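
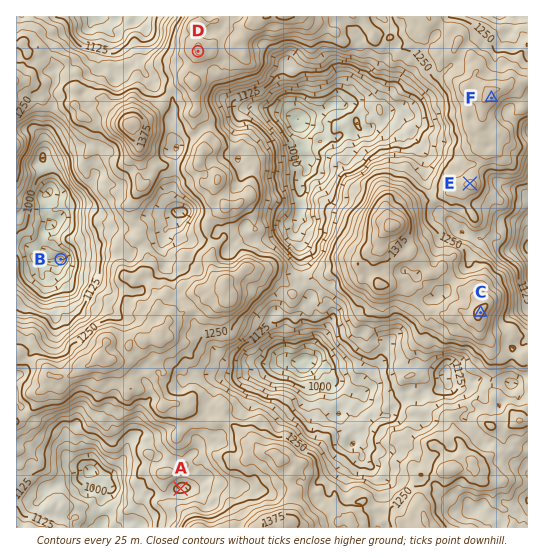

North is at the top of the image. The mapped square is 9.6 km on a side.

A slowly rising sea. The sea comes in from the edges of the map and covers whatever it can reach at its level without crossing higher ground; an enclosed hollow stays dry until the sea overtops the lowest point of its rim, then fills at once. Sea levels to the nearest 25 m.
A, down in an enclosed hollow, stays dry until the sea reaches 1150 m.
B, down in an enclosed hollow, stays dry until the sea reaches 975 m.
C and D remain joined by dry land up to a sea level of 1250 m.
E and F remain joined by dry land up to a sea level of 1275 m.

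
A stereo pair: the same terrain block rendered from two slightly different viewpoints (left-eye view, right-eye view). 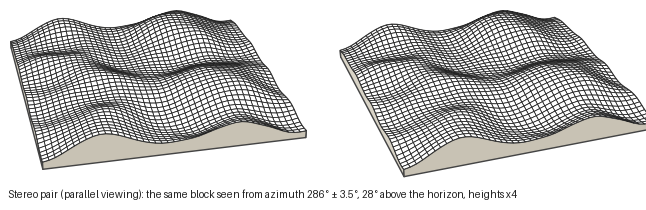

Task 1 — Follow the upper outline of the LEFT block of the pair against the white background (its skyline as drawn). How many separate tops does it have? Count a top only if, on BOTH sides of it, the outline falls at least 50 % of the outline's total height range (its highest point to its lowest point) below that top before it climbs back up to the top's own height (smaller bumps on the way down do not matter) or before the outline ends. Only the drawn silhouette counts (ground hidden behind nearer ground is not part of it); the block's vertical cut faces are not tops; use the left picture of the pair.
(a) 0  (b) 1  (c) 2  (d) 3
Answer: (a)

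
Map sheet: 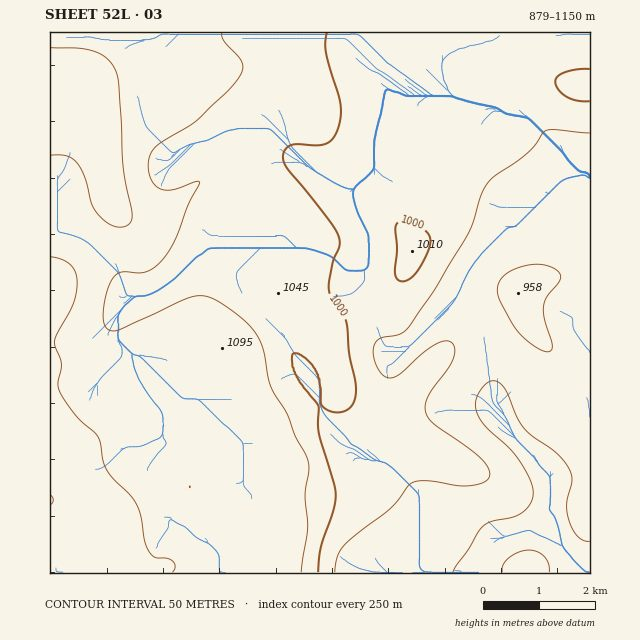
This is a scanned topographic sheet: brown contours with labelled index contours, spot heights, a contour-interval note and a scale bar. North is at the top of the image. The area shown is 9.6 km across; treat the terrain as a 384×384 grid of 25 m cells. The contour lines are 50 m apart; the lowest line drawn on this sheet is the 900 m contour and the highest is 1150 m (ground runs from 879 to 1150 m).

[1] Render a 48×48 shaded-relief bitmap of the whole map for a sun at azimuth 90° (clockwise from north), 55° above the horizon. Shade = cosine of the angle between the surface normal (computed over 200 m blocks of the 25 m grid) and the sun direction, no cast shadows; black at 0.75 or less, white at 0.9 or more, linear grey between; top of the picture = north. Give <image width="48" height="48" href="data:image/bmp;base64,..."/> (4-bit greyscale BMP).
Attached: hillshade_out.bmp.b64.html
<image width="48" height="48" href="data:image/bmp;base64,Qk32BAAAAAAAAHYAAAAoAAAAMAAAADAAAAABAAQAAAAAAIAEAAATCwAAEwsAABAAAAAAAAAAAAAAABEREQAiIiIAMzMzAERERABVVVUAZmZmAHd3dwCIiIgAmZmZAKqqqgC7u7sAzMzMAN3d3QDu7u4A////AHdniZmHeId3Z4mr7/25h3d3iId2VnmZh2Z3iZmHeId3Znms7/25h3d3iIh2ZniYd2Z4iamId3d3Znic7+y5iHd3iJmHdniHZXd3iaqYd3d3d3eb7+y6mId3iJmYd3d1RHd4iaqYd3d3d3eL3tuqmYh3eJmIeIdkRIiIiaqXd3d4iHeKzcuqmZh3eImHiZhkRIiZmZmHZneJmHaKzLqZmZmHd4iIial1RYiaqZh3ZniZmHd5vMqZmZmHd3eJq6l1VYmaqYh3ZniZh3d5vduYiZh3Zniau6h1VomqqIiHdniIh3d5zuyYh3dnd3iru5dlVpmqqYiId3d3d3d5zuyXdmZ3iJqruYZVZpmqmYmZh3dmZ3eL3duHZmd4iaqqmGZWZ5qpiImZd3d2Znis3LmHZ3iJmqqpdlVmd6qpd4mYd3d3Zmisy5iIiImZqqqYZVVnd6qoZ4mYd3d3Znm8yXeamIiaqqmHZEVniKqoZ4mXd3d3doq8qFabuXeauqmHVEVniJqYd4mHdmd3d5vLllasuXZ5q6mHVEVniJmph4h3dlZneKzKhle9yXVoq7qHVEVniJmpiId3ZUVnis3JdVi9yXVWirqGVEVniJmph3d2ZVVnm93IZWnNuXZleaqGRFZ4iJqqh2ZmZlVnm92nVXrNuHd2aJmGRGeIiKq6l2VVVWZ4rMuGV4rMqIiHZ4h1RWiIh6q7qHZVRVeKu6hmeJq6mImpd3dlVniYd5q8uYZlVFeaqXZomqqZh4mql3ZlVoiIh5q8uod3ZVeZhlV5qqmYdnm7qHZVV4iIiJm8uod4h2eZdUV5qpmYZWisuXZVZ3iIiImruYeJmYiIZVZ4mZmYZEesy4ZVVnd4d4maqHeKqph3dmZ3iIiYdEabzKhlVmd3d4iZh2aKvLh3d3d3d3iZdUWKzLmGZmd3d3eHZmeKzcl3d3d3d4iZdUV5vMuYdmZ3d3d2VniJzdp3d3dmeImYZFaImsy5h2Z3d3dlVomZrMuXdmZniZqXVWeIibzKh3d3d3dlV5qpmruXZmd4mqmGVmd3eKzLh3d3d3dlV6u5iJqYd3iJmql2ZmZneKvLmHd3d3dUWLzKdniIiIiZmZh3dlVniKqqqYh3d3ZUac3KhlZ4mZmZmIiIdlVWiaqZmZmIh3ZVac3Kh2V4mZmYiIiYdlVWiZmIiamYh3ZVesy6mHZniZmId4mZdmZniJh3iZmYd3ZmisupmYd3iJmHd4mph3d3eIh3eImHdnd3m7qImZmIiIiHd4mph3d3d4h3eId2Znd4m7p3iaqZiIh3d4mqh3d3d4h3d3ZVVnd4q7l3iaqpmIh3eIqqmHd3d3h3dlREVneJq6h3iJmZmYiIiJqqmHd3d3d3ZVRFZneJq6h4iIiZmYiIiJqql3d3dmZmZVVVZneJqpiIh3eJmYiJmaqph3d3dmZmZmZmZnd4mZmZh3eJmYiJmaqZiHd3dmZmZmd2Znd3iJqYd2eJmIiJmZmYiId3d3dmZnd3d3d3eJqYd3eJiIiJmZmYiIiHd3d3ZneIdw=="/>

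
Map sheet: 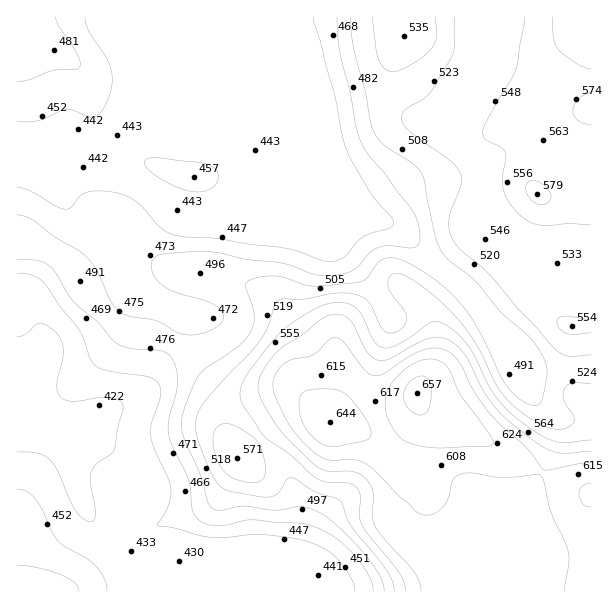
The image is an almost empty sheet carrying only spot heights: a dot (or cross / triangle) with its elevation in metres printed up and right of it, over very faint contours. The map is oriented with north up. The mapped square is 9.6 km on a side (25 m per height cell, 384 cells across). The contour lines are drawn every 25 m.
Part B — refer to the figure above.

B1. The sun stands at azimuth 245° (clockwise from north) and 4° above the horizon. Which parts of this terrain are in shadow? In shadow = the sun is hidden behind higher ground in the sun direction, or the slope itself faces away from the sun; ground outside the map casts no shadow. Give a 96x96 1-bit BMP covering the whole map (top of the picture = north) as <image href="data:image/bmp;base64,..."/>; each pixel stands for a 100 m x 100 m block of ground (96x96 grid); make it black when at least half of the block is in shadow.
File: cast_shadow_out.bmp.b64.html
<image width="96" height="96" href="data:image/bmp;base64,Qk2+BAAAAAAAAD4AAAAoAAAAYAAAAGAAAAABAAEAAAAAAIAEAAATCwAAEwsAAAIAAAAAAAAA////AAAAAAAAAwAAAAAAAAAAAAAAA4AAAAAAAAAAAAAAB8AAAAAAAAAAAAAAB4AAAAAAAAAAAAAABwAAAAAAAAAAAAAAAAAAAAAAAAAAAAAAAAAAAAAAAAAAAAAAAAAAAAAAAAAAAAAAAAAAAAAAAAAAAAAAAAAAAAAAAAAAAAAAAAAAAAAAAAAAAAAAAAAAAAAAAAAAAAAAAAAAAAAAAAAAAAAAAAAAAAAAAAAAAAAAAAAAAAAAAAAAAAAAAAAAAAAAAAAAAAAAAAAAAAAAAAAAAAAAAAAAAAAAAAAAAAAAAAAAAAAAAAAAAAAAAAAAAAAAAAAAAAAAAAAAAAAAAAAAAAAAAAAAAEAAAAAAAAAAAAAAAMAAAAAAAYAAAAAAAAAAAAAAD+AAAAAAAAAAAAAAH/gAAAAAAAAAAAAAf/wAAAAAAAAAAAAB//wAAAAAAAAAAAAD//4AAAAAAAAAAAAH//4AAAAAAAAAAAAP//wAAAAAAAAAAAAf//gAAAAAAAAAAAAf//AAAAAAAAAAAAA///AAAAAAAAAAAAB//+AAAAAAAAAAAAB//+AAAAAAAAAAAAD//+AAAAAAAAAAAAH//+AAAAAAAAAAcAP//8AAAAAAAAAA+AP//8AAAAAAAAAA/AP//4AAAAAAAAAB/gP//wAAAAAAAAAB/wP//wAAAAAAAAAB/4H//gAAAAAAAAAB/4H//AAAAAAAAAAB/4H/+AAAAAAAAAAB/4H/8AAAAAAAAAAD/4H/wAAAAAAAAAAD/wP/AAAAAAAAAAAD/gf8AAAAAAAAAAAD/A/4AAAAAAAAAAAA4B/wAAAAAAAAAAOAAD/AAAAAAAAAAAfgAH+AAAAAAAAAAAfwAP8AAAAABAAAAAf4APwAAAAAAAAAAAPwAfgAAAAAAAAAAAAAAeAAAAAAAAAAAAAAAAAAAAAAAAAAAAAAAAAAAAAAAAAAAAAAAAAAAAAAAAAAAAAAAAAAAAAAAAAAAAAAAAAAAAAAAAAAAAAAAAAAAAAAAAAAAAAAAAAAAAAAAAAAAAAAAAAAAAAAAAAAAAAAAAAAAAAAAAAAAAAAAAAAAAAAAAAAAAAAAAAAAAAAAAAAAAAAAAAAAAAAAAAAAAAAAAAAAAAAAAAAAAAAAAAAAAAAAAAAAAAAAAAAAAAAAAAAAAAAAAAAAAAAAAAAAAAAAAAAAAAAAAAAAAAAAAAAAAAAAAAAAAAAAAAAAAAAAAAAAAAAAAAAAAAAAAAAAAAAAAAAAAAAAAAAAAAAAAAAAAAAAAAAAAAAAAAAAAAAAAAAAAAAAAAAAAAAAAAAAAAAAAAAAAAAAAAAAAAAAAAAAAAAAAAAAAAAAAAAAAAAAAAAAAAAAAAAAAAAAAAAAAAAAAAAAAAAAAAAAAAAAAAAAAAAAAAAAAAAAAAAAAAAAwAAAAAAAAAAAAAABwAAAAAAAAAAAAAADgAAAAAAAAAAAAAAHgAAAAAAAAAAAAAAPAAAAAAAAAAAAAAAOAAAAAAAAAAAAAAAEAAAAAAAAAAAAAAAAAAAAAAAAAAAAAA="/>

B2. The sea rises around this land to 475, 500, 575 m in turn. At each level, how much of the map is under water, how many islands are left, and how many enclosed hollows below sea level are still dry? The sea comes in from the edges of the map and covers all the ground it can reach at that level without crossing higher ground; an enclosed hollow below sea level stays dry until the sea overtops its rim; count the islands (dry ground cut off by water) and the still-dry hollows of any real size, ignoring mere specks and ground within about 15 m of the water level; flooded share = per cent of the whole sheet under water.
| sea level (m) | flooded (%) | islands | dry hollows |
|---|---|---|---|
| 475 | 43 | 0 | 0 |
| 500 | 54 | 0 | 0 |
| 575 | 83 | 0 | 0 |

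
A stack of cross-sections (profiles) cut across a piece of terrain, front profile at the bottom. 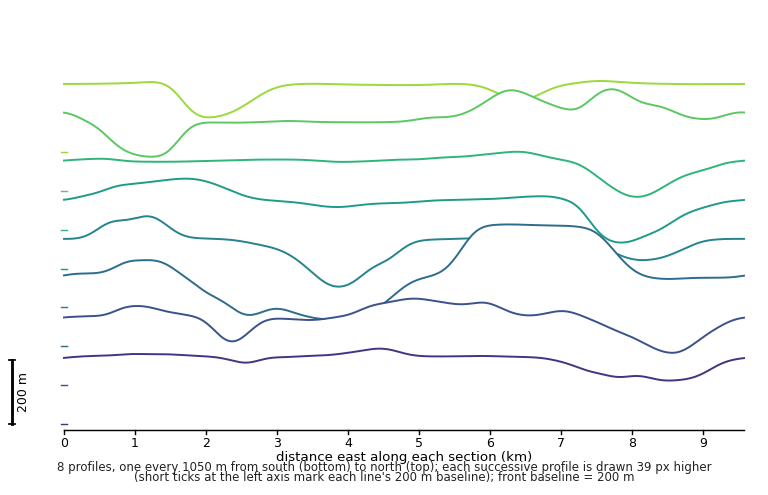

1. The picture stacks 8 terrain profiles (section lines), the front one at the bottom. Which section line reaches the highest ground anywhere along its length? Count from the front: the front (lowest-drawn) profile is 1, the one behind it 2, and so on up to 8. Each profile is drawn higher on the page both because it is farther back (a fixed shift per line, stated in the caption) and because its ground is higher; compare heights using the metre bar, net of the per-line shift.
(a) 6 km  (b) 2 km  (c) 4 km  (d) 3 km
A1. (d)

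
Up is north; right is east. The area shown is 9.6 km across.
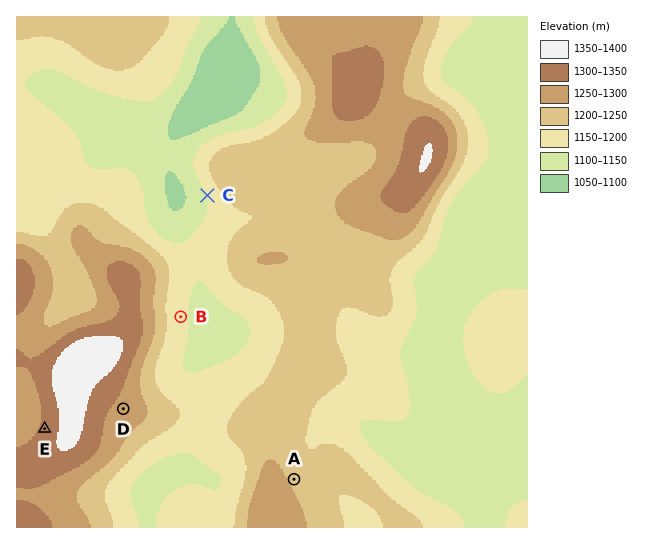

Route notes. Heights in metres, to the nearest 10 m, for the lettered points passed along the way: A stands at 1240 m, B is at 1160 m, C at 1160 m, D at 1280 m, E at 1310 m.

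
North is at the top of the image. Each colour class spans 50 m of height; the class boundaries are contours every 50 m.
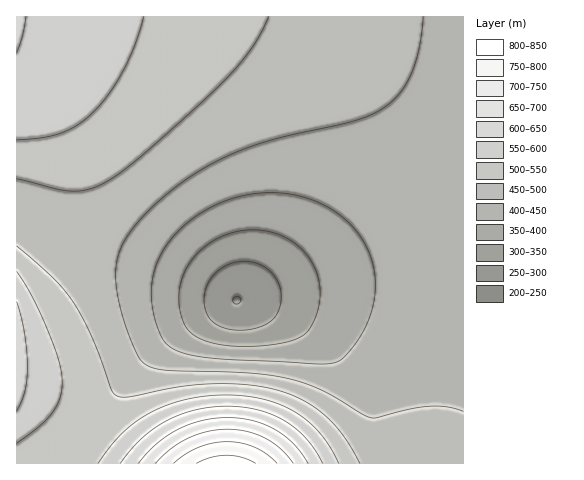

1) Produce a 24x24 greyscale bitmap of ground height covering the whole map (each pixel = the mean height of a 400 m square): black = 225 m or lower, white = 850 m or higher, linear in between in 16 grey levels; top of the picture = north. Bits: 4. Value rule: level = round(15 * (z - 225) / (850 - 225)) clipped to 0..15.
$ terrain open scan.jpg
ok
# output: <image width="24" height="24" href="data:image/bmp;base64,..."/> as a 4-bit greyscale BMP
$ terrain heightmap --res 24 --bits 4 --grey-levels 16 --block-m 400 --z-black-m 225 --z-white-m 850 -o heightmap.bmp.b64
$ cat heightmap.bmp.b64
<image width="24" height="24" href="data:image/bmp;base64,Qk2WAQAAAAAAAHYAAAAoAAAAGAAAABgAAAABAAQAAAAAACABAAATCwAAEwsAABAAAAAAAAAAAAAAABEREQAiIiIAMzMzAERERABVVVUAZmZmAHd3dwCIiIgAmZmZAKqqqgC7u7sAzMzMAN3d3QDu7u4A////AHd3iavN7t26l2ZmZod3eJq7zMuph2ZmZoh3d4iaqqmYdmVVVZiHd3d4iIh2ZVVVVZiHdmZmZmZlVVVVVZiHdmVVRERERFVVVZh3ZlVDMzMzREVVVZh3ZlQzIiIjNERVVYd2ZVQyEREjNERVVYd2ZVQyIREjNERVVXdmZVQzIiIjNERVVWZmZVRDMiIzNERVVWZmZlVEMzMzRERVVWZmZmVUREREREVVVWZ3ZmZVVERERVVVVXd3d2ZlVVVVVVVVVXd3d3ZmZVVVVVVVVYiId3dmZmVVVVVVVYiIh3d2ZmZmZVVVVZiIiHd3dmZmZmVVVZmIiId3d2ZmZmZVVZmIiId3d3ZmZmZlVZmYiIh3d3ZmZmZlVZmYiIh3d3dmZmZlVQ=="/>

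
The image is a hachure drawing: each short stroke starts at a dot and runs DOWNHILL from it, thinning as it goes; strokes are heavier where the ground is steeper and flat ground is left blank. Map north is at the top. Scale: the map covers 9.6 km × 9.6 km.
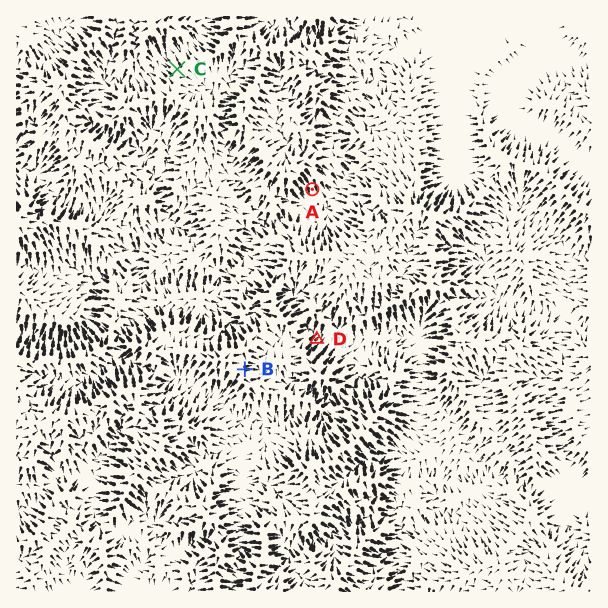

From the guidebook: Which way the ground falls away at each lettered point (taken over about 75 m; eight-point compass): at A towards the S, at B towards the E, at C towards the NW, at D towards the NE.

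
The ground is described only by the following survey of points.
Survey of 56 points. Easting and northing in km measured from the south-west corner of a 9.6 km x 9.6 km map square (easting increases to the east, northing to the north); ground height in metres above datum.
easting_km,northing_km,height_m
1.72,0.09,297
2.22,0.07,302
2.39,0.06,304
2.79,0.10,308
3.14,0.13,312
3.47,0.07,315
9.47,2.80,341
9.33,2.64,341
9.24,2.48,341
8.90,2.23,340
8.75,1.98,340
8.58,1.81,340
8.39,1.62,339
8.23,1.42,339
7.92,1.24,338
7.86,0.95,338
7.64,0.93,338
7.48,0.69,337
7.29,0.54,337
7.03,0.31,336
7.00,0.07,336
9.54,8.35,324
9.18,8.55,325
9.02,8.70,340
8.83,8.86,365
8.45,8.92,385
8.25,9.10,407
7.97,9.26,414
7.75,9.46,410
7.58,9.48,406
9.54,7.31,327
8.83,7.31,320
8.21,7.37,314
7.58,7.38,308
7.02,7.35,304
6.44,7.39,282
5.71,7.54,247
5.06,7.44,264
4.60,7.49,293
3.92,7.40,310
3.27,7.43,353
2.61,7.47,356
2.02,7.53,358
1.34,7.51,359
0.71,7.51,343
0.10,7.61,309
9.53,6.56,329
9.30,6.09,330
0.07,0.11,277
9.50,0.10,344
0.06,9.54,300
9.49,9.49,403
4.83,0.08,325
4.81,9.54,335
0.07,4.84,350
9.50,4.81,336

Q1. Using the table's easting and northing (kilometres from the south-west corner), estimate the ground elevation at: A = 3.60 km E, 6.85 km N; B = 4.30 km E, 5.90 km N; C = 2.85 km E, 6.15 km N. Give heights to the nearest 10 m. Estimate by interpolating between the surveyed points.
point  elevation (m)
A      320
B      310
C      340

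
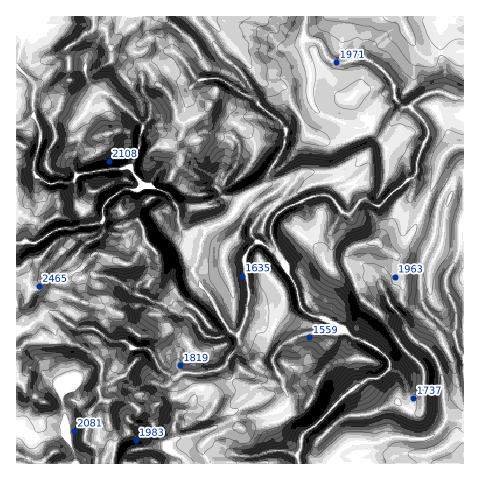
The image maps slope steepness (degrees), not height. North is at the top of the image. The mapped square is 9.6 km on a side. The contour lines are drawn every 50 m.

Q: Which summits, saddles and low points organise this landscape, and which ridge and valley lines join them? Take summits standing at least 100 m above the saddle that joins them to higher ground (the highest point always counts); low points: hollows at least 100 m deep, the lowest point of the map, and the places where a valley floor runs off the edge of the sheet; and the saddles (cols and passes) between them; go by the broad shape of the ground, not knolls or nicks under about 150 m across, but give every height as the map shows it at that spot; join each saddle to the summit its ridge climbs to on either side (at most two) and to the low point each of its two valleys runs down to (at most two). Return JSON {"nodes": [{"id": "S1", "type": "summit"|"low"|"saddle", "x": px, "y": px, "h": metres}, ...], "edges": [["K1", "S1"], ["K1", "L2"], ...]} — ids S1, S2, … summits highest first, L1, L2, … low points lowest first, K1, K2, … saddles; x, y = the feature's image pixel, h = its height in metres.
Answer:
{"nodes": [
{"id": "S1", "type": "summit", "x": 94, "y": 17, "h": 2575},
{"id": "S2", "type": "summit", "x": 24, "y": 265, "h": 2530},
{"id": "S3", "type": "summit", "x": 56, "y": 216, "h": 2427},
{"id": "S4", "type": "summit", "x": 108, "y": 133, "h": 2416},
{"id": "S5", "type": "summit", "x": 399, "y": 17, "h": 2172},
{"id": "S6", "type": "summit", "x": 377, "y": 242, "h": 2064},
{"id": "S7", "type": "summit", "x": 318, "y": 382, "h": 1909},
{"id": "L1", "type": "low", "x": 298, "y": 456, "h": 1363},
{"id": "L2", "type": "low", "x": 75, "y": 462, "h": 1984},
{"id": "K1", "type": "saddle", "x": 77, "y": 138, "h": 2269},
{"id": "K2", "type": "saddle", "x": 102, "y": 370, "h": 2260},
{"id": "K3", "type": "saddle", "x": 35, "y": 397, "h": 2241},
{"id": "K4", "type": "saddle", "x": 41, "y": 239, "h": 2220},
{"id": "K5", "type": "saddle", "x": 83, "y": 209, "h": 2178},
{"id": "K6", "type": "saddle", "x": 306, "y": 17, "h": 1993},
{"id": "K7", "type": "saddle", "x": 195, "y": 308, "h": 1874},
{"id": "K8", "type": "saddle", "x": 414, "y": 112, "h": 1862},
{"id": "K9", "type": "saddle", "x": 290, "y": 414, "h": 1712},
{"id": "K10", "type": "saddle", "x": 349, "y": 335, "h": 1469}],
"edges": [["K1", "S1"], ["K1", "S4"], ["K1", "L1"], ["K2", "S1"], ["K2", "S2"], ["K2", "L1"], ["K2", "L2"], ["K3", "S1"], ["K3", "S2"], ["K3", "L2"], ["K4", "S2"], ["K4", "S3"], ["K4", "L1"], ["K5", "S1"], ["K5", "S3"], ["K5", "L1"], ["K6", "S1"], ["K6", "S5"], ["K6", "L1"], ["K7", "S1"], ["K7", "S2"], ["K7", "L1"], ["K8", "S1"], ["K8", "S6"], ["K8", "L1"], ["K9", "S1"], ["K9", "S7"], ["K9", "L1"], ["K10", "S6"], ["K10", "S7"], ["K10", "L1"]]}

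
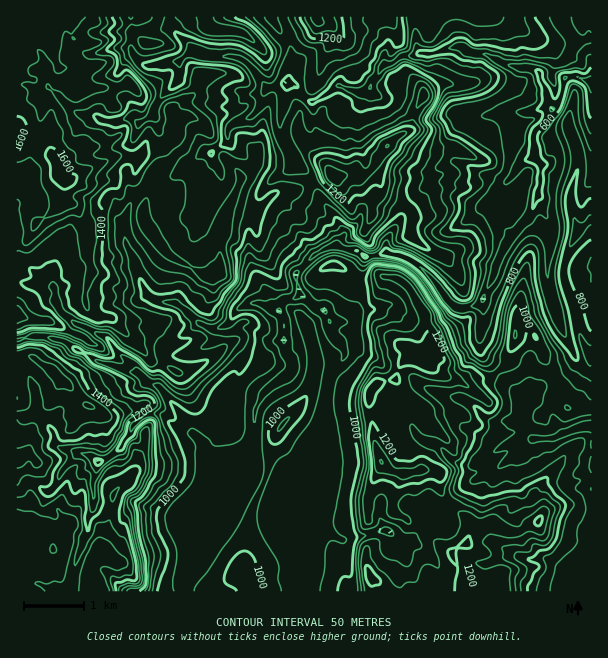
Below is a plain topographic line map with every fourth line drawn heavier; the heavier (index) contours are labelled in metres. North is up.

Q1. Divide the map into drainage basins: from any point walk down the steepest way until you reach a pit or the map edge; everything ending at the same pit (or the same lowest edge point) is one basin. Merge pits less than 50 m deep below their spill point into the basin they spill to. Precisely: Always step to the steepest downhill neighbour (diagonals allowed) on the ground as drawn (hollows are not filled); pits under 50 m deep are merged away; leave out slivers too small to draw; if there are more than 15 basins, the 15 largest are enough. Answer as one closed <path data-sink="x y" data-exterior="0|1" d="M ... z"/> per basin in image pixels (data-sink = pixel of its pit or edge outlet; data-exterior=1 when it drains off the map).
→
<path data-sink="591 81" data-exterior="1" d="M591 16l-575 1 1 575 483-1 0-5-38-8-2-8-6-9-2-9 6-5 10-4 1-7 5-6-4-8-26-22-5-14 0-13-5-3-17 0-7 4-11 0-9-4-8-6-9-27-5-41 2-6 7-6 16-4 4-3 5-14 8-5 13 0 21 18 26 10 10-7 11-1 15-13 4-5 6-29 14 0 5 5 9 17 3 10 12 18 7 26 26 1 0-54-3-1-9-17-4-24-12-31 0-17 10-27 3-6 15-12z"/><path data-sink="591 426" data-exterior="1" d="M530 331l-14 0-6 29-4 5-15 13-11 1-10 7-26-10-21-18-18 2-12 20-16 4-7 6-2 12 5 21 0 14 9 27 8 6 9 4 11 0 7-4 21 2 2 4-1 10 5 14 26 22 4 8-5 6-1 7-10 4-6 5 2 9 6 9 2 8 38 8 1 6 90 0 1-182-26-3-7-26-12-18-3-10-9-17z"/><path data-sink="591 266" data-exterior="1" d="M591 220l-14 11-13 33 0 17 12 31 4 24 10 18 2-1z"/>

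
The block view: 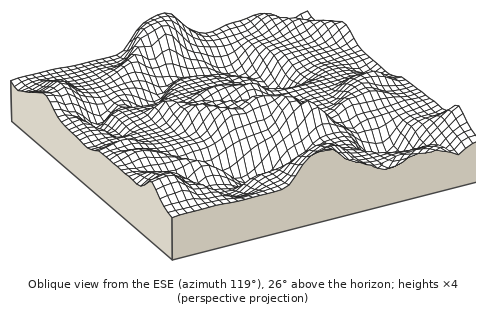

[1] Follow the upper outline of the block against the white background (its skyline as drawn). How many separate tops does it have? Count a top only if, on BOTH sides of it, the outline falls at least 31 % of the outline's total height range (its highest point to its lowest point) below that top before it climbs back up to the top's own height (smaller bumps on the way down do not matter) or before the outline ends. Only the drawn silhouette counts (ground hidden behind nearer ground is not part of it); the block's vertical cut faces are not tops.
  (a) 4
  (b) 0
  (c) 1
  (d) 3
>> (c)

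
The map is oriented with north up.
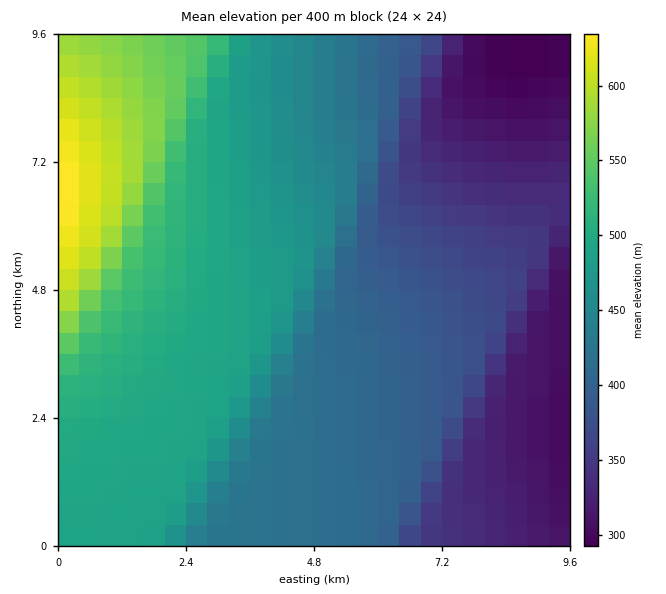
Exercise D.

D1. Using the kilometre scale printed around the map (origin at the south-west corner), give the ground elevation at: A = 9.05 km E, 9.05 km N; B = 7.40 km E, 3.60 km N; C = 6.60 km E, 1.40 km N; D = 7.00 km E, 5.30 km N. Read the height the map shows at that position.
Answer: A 293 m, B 383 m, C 399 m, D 375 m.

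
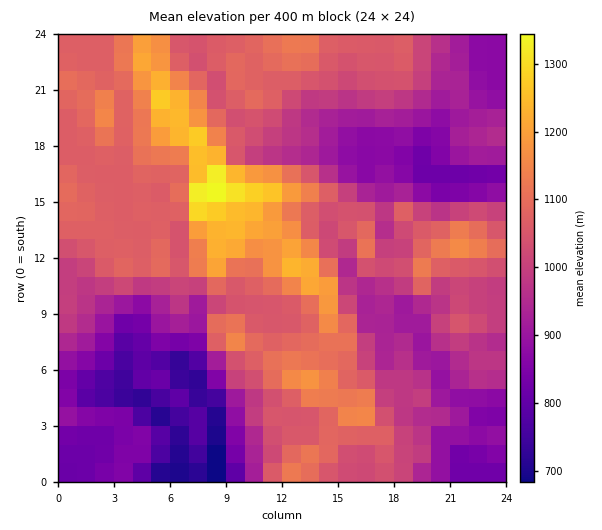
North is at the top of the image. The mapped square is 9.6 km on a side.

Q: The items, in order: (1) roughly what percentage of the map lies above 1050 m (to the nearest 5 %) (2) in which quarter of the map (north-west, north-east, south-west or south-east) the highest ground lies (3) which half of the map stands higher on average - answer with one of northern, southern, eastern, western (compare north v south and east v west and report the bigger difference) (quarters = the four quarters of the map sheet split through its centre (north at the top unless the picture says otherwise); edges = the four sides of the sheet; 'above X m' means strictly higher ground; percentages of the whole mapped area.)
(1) Ground above 1050 m makes up about 40 % of the sheet.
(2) The highest ground is in the north-west quarter.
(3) Taken as a whole, the northern half is higher than the southern.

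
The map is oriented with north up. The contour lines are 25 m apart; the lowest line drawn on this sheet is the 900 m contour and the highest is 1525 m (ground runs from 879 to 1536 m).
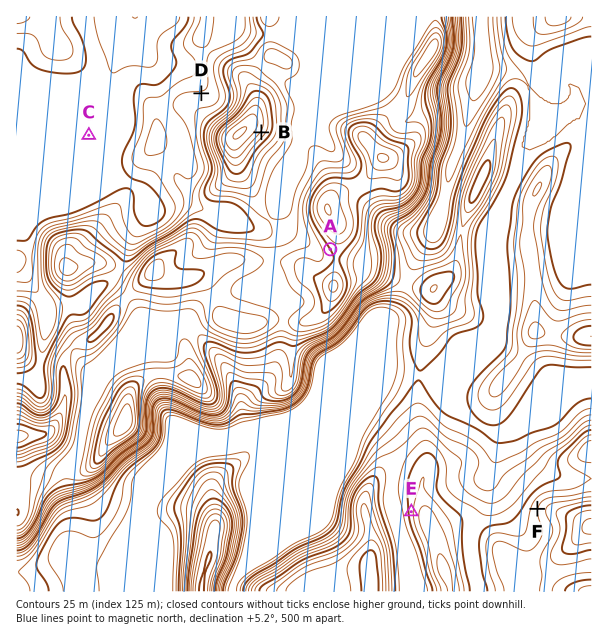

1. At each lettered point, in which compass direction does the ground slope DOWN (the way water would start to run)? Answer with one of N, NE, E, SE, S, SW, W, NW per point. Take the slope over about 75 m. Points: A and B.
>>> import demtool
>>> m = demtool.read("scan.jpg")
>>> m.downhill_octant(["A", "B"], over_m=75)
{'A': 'SW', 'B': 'SE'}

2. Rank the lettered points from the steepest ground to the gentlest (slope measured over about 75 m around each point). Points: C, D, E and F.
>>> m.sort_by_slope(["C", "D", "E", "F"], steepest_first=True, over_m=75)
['E', 'F', 'D', 'C']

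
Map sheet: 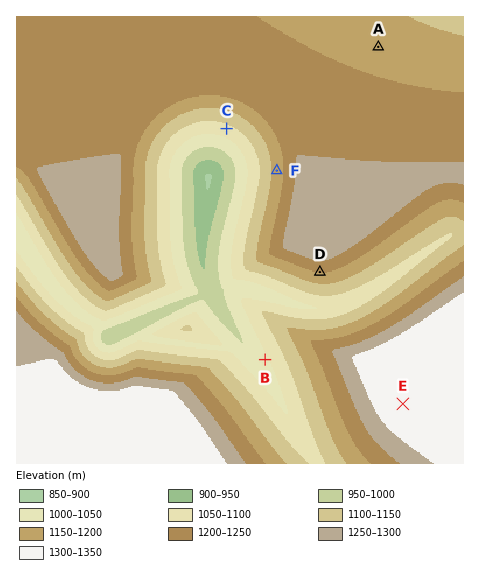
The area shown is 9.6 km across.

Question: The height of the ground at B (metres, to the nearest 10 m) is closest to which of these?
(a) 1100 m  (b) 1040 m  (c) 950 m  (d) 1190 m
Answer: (b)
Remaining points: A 1180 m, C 1080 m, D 1200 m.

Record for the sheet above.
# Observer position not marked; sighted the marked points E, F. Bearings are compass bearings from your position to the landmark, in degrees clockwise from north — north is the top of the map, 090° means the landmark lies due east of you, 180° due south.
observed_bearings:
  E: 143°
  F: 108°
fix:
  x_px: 211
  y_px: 149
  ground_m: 990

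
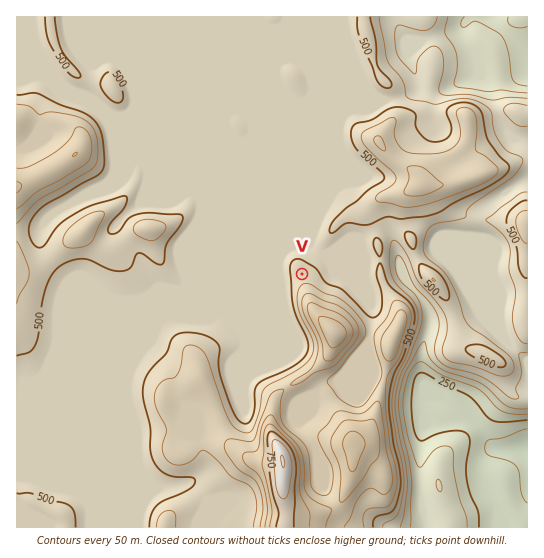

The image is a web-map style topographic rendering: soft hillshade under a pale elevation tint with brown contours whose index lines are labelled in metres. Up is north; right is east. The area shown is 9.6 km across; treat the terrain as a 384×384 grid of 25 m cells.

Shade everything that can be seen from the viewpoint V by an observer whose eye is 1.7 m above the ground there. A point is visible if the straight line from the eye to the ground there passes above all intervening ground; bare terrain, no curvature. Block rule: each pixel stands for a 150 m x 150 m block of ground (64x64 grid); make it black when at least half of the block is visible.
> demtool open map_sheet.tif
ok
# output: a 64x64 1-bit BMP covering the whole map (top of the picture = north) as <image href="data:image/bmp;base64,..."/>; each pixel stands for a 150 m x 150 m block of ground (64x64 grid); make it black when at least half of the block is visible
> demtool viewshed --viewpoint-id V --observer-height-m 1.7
<image width="64" height="64" href="data:image/bmp;base64,Qk0+AgAAAAAAAD4AAAAoAAAAQAAAAEAAAAABAAEAAAAAAAACAAATCwAAEwsAAAIAAAAAAAAA////AAAAAAAAAAAAAAAAAAAAAAAAAAAAAAAAAAAAAAAAAAAAAAAAAAAAAAAAAAAAAAAAAAAAAAAAAAAAAAAAAAAAAAAAAAAAAAAAAAAAAAAAAAAAAAAAAAAAAAAAAAAAAAAAAAAAAAAAAAAAAAAAAAAAAAAAAAAAAAAAAAAAAADAAAAAAAAAAPAAAAAAAAAA/AAAAAAAAAD/AAEAAAAAAD+AAQAAAAAAP+ADAAAAAAB/+AMAAAAAAP/+BwAAAAAA//8GAAAAAAD//8wAAAMAAP//4AAAAwAA///wAAMDAAD///wAA4MAAP///gAPAwAA/+f/gBwCCAD8B//AGAQYAPgHn+AYHBAA/A8/8BB8IAD8Dj/4B/wAAcPcf/wH/EADAfB//g/4QAMAwP//P/gABwBAf///+AAHAAAf////wAcAAAf//3/4AwAAB///H/gAgAAH//+P/wDAAD///4DnwD+B////wMAAD+H////nwAAD8f////8AAAH//////gAAAP/////8AAAA//////gAAAD/////4AAAAH/////AAAAAf//v/8AAAAB/////wAAAAf/////AAAADz////+AAAA+P////4AAAH4///+/wAAAxD///j/gAAOAP//+P+AAAwB///4/4AACAP///j/AAAAB///+P8AAAAP///4/wAAAB////n+AAAA=="/>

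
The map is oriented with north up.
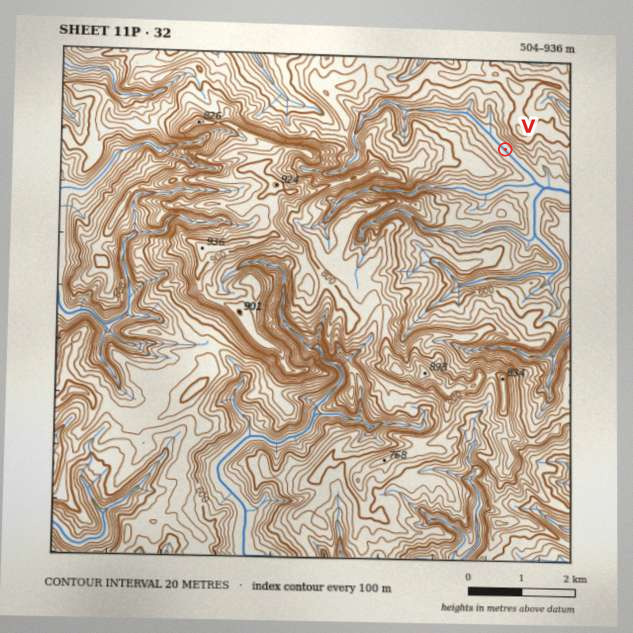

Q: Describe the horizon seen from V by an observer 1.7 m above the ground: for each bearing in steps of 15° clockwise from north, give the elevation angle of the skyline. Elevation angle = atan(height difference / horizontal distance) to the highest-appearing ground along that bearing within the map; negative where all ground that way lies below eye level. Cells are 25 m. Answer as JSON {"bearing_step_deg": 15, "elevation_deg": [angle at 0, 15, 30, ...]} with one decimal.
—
{"bearing_step_deg": 15, "elevation_deg": [11.4, 14.5, 16.0, 16.3, 15.6, 12.2, 9.2, 6.0, 2.3, 2.2, 2.0, 4.7, 7.7, 8.9, 9.1, 9.2, 9.0, 8.0, 6.1, 4.8, 3.0, 3.2, 4.1, 6.9]}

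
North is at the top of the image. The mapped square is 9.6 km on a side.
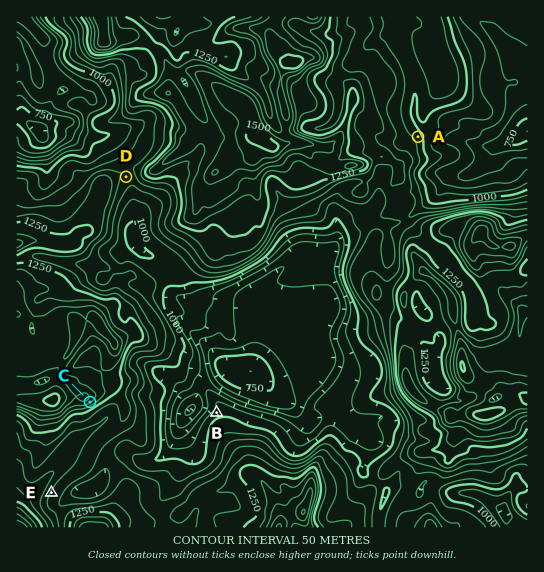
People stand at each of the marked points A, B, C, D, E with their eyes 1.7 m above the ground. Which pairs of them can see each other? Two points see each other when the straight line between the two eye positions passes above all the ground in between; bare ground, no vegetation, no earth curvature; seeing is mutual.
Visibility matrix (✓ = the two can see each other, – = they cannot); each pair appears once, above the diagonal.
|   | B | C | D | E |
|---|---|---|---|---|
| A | – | – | – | – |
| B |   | ✓ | ✓ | – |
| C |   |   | – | ✓ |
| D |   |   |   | – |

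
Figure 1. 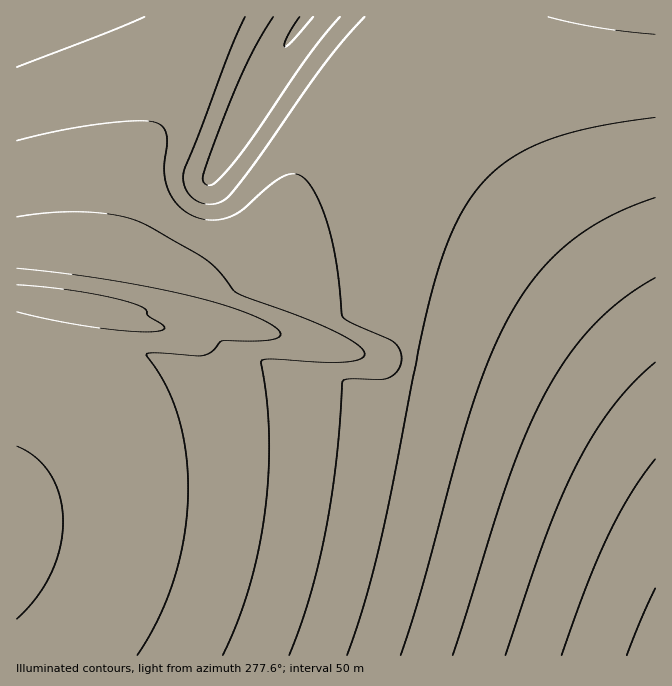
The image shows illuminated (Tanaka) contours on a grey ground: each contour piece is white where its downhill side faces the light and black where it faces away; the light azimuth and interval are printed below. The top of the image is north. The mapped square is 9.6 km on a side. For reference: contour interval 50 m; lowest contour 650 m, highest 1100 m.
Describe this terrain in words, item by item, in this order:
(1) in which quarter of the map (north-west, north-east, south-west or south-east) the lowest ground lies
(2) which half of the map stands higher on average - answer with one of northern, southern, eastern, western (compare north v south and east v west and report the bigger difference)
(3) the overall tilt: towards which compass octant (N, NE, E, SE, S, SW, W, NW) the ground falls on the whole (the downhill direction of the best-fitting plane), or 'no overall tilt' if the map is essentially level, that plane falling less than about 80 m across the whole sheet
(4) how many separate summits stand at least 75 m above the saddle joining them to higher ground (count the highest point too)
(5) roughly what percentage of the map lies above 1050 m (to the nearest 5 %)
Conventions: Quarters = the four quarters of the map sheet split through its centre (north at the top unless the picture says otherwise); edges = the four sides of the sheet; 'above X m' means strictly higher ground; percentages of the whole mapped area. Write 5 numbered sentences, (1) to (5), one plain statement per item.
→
(1) The lowest point lies in the south-east quarter of the map.
(2) Taken as a whole, the western half is higher than the eastern.
(3) Overall the map slopes down towards the east.
(4) 1 summit rises at least 75 m above its surroundings.
(5) Ground above 1050 m makes up about 15 % of the sheet.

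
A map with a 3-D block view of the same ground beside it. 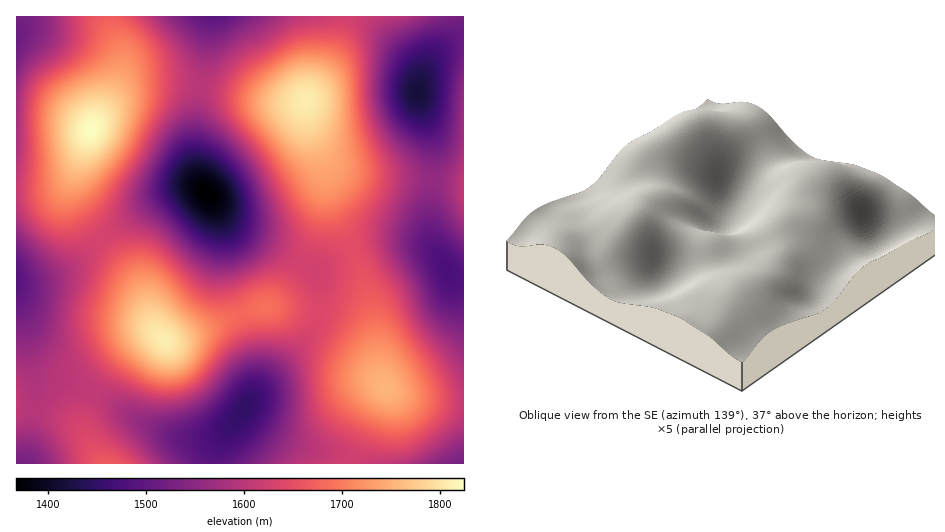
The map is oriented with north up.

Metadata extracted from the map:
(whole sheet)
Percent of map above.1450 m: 97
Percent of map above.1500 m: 89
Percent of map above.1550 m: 77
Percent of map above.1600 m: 60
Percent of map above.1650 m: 37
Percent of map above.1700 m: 19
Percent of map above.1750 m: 7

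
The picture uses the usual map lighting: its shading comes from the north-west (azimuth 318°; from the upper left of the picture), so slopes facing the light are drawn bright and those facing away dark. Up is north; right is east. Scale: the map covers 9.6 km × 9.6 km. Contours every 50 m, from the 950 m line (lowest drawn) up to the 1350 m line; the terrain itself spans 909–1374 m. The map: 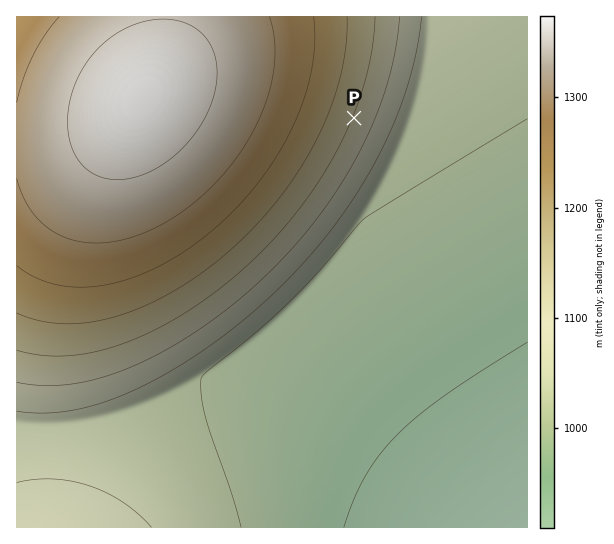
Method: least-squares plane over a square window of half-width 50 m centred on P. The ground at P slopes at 7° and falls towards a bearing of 112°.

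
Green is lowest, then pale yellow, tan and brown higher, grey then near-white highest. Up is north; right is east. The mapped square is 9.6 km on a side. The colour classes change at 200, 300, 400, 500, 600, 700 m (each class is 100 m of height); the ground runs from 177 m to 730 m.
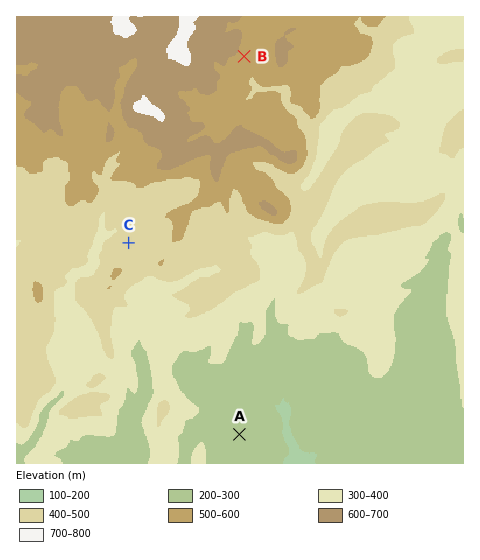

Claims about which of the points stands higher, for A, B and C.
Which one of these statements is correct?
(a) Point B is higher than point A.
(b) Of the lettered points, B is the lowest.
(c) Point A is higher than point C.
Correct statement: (a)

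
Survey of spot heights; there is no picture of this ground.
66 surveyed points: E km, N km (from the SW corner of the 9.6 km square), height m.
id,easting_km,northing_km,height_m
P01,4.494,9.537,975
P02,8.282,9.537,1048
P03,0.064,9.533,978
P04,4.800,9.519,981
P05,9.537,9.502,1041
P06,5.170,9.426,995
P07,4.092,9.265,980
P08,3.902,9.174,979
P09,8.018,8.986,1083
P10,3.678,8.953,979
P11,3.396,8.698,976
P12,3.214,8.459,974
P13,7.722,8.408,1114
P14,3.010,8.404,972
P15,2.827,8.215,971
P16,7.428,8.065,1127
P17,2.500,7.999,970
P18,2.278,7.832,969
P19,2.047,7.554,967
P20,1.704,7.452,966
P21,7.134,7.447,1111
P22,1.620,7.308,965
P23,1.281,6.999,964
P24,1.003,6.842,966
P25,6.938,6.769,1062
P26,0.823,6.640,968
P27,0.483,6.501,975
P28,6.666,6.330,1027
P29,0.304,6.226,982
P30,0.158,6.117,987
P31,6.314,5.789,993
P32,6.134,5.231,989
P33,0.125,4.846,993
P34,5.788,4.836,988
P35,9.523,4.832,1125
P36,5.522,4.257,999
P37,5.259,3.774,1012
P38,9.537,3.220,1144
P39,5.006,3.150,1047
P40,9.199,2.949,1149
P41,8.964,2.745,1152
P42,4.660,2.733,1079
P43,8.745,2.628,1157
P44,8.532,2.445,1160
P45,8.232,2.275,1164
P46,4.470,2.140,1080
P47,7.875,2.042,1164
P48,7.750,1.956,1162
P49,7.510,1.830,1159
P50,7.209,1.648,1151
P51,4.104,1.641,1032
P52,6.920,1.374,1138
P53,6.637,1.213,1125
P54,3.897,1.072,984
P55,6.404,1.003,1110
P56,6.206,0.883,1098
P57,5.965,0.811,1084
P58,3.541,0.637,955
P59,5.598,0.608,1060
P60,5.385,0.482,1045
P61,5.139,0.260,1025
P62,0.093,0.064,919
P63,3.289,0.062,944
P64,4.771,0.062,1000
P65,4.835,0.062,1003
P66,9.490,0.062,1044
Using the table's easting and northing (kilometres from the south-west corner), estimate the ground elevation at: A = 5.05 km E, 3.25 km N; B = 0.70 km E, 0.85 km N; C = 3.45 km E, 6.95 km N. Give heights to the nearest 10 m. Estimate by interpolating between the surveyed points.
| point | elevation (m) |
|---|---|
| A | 1040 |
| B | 920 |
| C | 950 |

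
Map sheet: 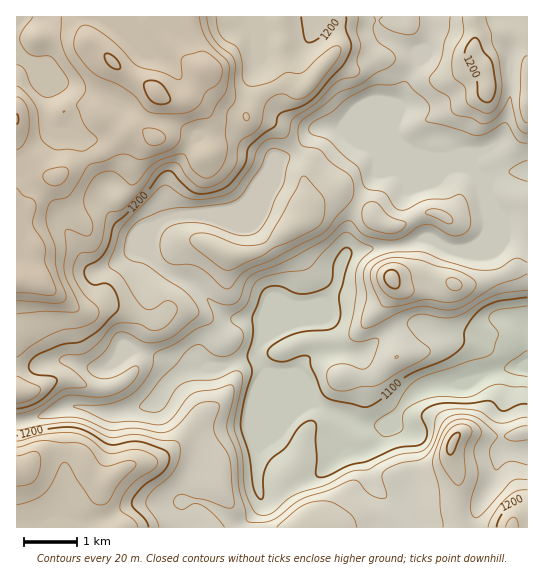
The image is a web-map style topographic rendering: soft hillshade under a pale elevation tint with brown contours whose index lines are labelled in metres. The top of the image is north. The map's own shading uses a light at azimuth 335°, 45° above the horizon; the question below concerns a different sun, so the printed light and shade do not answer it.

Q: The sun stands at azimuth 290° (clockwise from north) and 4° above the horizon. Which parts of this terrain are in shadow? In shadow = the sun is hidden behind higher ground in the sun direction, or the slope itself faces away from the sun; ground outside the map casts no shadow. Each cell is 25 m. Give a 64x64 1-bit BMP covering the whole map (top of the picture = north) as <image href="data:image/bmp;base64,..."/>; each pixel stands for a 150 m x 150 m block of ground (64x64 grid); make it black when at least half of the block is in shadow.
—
<image width="64" height="64" href="data:image/bmp;base64,Qk0+AgAAAAAAAD4AAAAoAAAAQAAAAEAAAAABAAEAAAAAAAACAAATCwAAEwsAAAIAAAAAAAAA////AAAAAAAAAcAAAAAAAAAAAA4AAAAAAA/wDwAAAAAAD/gfAAAAwAAP+B8AAADgEA/8HwAAAOAYB/4fAAAA8BAA/h8AAADwAAA8HgAAAfgAAAgeAAAB+AAAAD4AAAH4AAAAPgAAAPAAAAB/AAAAYAAAAH8AAAAA/+AAPwAAAAD/z4A/AAAAAH+PwB4AA8AAHgfgHgAD8AAAA+AOAAP+AAAB4AwAAf8AYADAAAAA/wB4eAAMAAACACx8Ph4AAAAAAH4/DgAAAAAAfh8MAAwAAAB8DwQABwA/ADgDhwAD8f8AYAEfgAHx/wfgAB+AAPH/B+AAH8AAQPwP4AAf4ADAAA/wAB/gAIAAD/gAH/kAAAAP/4AH/8AAAA8/gAD/4AAADj+AAD/gQAAcP4AAH+HwwBw/wAAHwPDgHD/wAAPAAEAcB/wAAcAAQBgH+PwAQABAAeP5/wBgAAAD4fj/gDAAAAPh8P/AOAAAAeDwf8AYAAAAAPh/wAAAAAAAeH/AAAAAAAA8P+AAAABwABwf/AAAAHAAAAf/gAA4cAAAB//4ABxwAABjv/wAHGAAAOMf/gAcYAAA+A//AB4AAAB+D/8AHgAAAH4H/gAeAAAAfgP8AB4AAAB+AfwAHAAAADwA+AAcAAAAWAD4AAgAAADgAHgAMAAAAfAAeAAAAAAB4AB4AAAAAAPAADAAIA=="/>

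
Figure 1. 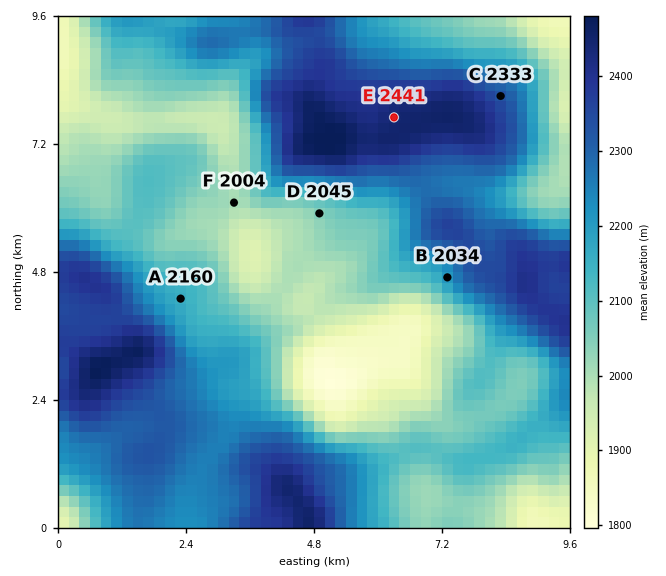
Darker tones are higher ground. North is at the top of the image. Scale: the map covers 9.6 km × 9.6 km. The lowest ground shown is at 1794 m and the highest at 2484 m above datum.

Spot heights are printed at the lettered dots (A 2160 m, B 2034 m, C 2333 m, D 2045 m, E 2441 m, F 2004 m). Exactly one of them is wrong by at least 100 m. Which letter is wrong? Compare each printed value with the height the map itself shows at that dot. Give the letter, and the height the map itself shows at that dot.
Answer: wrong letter B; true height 2209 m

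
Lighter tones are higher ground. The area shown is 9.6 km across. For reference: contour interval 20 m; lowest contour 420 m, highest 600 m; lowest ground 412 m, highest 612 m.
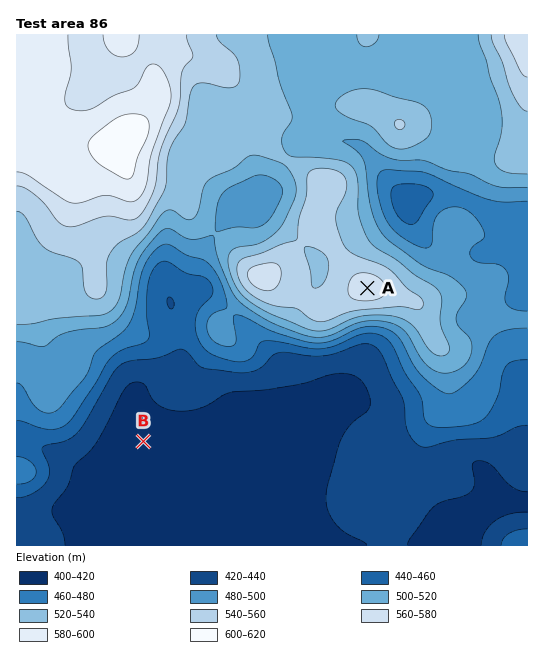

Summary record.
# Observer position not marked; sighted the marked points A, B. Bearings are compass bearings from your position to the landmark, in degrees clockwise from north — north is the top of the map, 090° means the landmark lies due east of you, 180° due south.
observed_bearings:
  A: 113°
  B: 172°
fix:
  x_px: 106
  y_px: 177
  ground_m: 595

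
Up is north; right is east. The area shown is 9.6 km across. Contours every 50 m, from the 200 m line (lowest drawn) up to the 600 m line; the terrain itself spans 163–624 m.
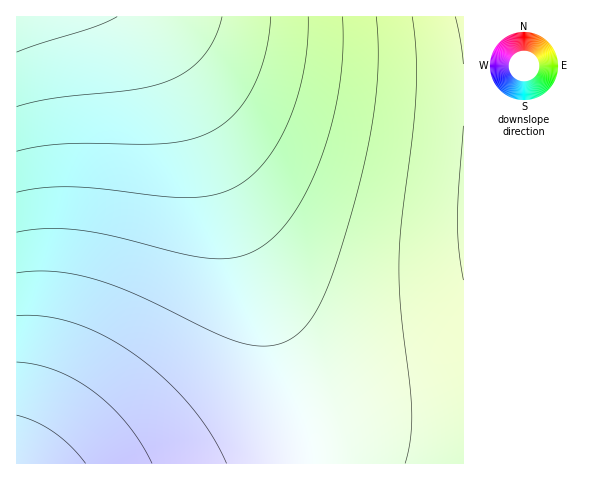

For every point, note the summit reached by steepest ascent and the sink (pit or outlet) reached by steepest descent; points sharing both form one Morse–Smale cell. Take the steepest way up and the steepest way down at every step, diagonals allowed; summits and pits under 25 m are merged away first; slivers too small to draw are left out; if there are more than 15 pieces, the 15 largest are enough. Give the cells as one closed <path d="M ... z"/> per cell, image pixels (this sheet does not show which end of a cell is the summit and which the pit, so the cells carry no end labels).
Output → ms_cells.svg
<path d="M138 16l-122 1 0 446 296 1-1-33-8-36-15-44-44-107-37-100-33-75-21-35z"/><path d="M463 16l-325 1 15 17 21 35 33 75 37 100 44 107 15 44 8 36 2 33 151-1z"/>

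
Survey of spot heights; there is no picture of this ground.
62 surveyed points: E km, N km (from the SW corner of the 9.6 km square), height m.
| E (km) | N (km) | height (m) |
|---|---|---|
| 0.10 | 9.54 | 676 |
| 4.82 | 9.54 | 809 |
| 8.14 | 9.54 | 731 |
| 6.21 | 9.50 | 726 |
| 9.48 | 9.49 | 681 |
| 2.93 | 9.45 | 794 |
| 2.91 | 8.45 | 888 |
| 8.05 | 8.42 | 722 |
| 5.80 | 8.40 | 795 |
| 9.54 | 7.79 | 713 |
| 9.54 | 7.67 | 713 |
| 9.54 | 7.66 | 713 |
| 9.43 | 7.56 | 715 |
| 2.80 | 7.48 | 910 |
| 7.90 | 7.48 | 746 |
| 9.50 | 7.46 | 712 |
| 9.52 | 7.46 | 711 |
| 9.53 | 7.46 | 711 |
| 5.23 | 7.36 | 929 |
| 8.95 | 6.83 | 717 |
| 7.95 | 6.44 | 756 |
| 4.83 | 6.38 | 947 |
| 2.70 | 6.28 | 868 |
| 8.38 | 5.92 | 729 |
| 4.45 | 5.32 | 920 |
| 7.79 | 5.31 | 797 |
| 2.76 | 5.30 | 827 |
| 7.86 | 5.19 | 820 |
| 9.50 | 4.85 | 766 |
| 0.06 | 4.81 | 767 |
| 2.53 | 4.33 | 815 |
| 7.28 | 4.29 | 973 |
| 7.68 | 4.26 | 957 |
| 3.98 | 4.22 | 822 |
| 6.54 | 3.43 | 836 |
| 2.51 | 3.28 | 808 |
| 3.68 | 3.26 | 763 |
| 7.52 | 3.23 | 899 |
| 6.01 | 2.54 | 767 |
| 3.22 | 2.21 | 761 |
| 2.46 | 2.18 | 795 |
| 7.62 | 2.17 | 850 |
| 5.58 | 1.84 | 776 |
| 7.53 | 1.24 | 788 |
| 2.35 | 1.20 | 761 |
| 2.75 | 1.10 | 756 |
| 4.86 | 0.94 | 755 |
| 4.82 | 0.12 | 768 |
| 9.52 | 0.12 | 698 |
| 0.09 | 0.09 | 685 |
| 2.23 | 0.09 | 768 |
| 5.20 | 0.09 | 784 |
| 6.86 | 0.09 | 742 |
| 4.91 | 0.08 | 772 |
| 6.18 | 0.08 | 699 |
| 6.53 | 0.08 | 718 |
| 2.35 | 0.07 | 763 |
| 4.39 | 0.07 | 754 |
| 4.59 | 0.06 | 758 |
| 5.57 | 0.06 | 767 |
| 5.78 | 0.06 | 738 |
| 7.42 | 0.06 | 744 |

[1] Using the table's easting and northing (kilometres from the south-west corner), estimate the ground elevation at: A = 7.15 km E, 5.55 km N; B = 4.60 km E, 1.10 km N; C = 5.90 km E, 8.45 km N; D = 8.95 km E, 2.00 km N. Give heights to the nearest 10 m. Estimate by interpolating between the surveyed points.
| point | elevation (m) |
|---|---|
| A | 810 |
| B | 740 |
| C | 780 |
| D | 800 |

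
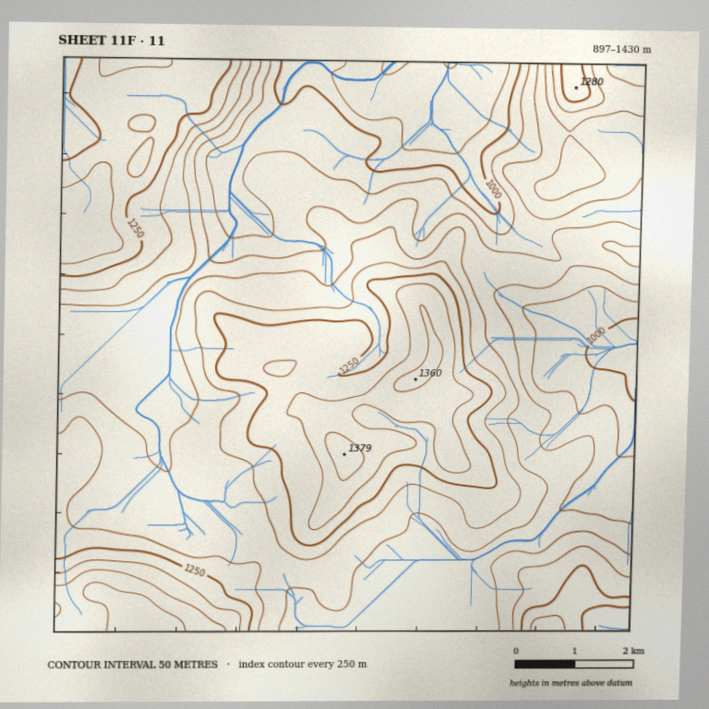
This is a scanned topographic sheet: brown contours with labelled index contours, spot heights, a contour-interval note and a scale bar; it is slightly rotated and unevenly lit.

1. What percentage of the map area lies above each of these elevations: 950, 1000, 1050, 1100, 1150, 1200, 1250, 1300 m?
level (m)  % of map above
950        97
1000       93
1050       86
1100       76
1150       55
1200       37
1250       24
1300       10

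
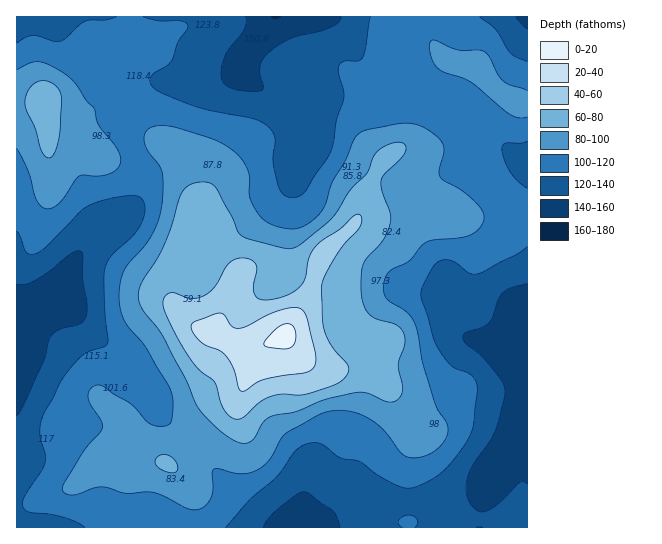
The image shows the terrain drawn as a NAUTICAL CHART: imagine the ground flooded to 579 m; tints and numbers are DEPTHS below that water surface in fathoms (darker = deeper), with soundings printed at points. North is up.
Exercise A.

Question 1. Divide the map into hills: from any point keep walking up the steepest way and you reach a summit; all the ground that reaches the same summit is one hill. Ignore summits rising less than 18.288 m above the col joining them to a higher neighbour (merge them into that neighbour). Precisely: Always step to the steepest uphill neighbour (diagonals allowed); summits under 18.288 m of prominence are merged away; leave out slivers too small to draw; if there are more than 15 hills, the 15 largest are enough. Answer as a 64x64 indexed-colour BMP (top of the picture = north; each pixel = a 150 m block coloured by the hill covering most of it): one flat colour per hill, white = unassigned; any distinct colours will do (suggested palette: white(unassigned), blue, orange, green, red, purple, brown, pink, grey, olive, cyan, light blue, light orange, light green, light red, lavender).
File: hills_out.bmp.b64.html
<image width="64" height="64" href="data:image/bmp;base64,Qk12CAAAAAAAAHYAAAAoAAAAQAAAAEAAAAABAAQAAAAAAAAIAAATCwAAEwsAABAAAAAAAAAA////ALR3HwAOf/8ALKAsACgn1gC9Z5QAS1aMAMJ34wB/f38AIr28AM++FwDox64AeLv/AIrfmACWmP8A1bDFADMzMzMzMzMzMzMzMzMzMzMRERERERERERERERERERERMzMzMzMzMzMzMzMzMzMzEREREREREREREREREREREREzMzMzMzMzMzMzMzMzMzERERERERERERERERERERERETMzMzMzMzMzMzMzMzMzERERERERERERERERERERERERMzMzMzMzMzMzMzMzMzEREREREREREREREREREREREREzMzMzMzMzMzMzMzMzERERERERERERERERERERERERETMzMzMzMzMzMzMzMzERERERERERERERERERERERERERMzMzMzMzMzMzMzMzMREREREREREREREREREREREREREzMzMzMzMzMzMzMzMRERERERERERERERERERERERERETMzMzMzMzMzMzMzMRERERERERERERERERERERERERERMzMzMzMzMzMzMzMREREREREREREREREREREREREREREzMzMzMzMzMzMzMRERERERERERERERERERERERERERETMzMzMzMzMzMzMRERERERERERERERERERERERERERERMzMzMzMzMzMzMREREREREREREREREREREREREREREREzMzMzMzMzMzMRERERERERERERERERERERERERERERETMzMzMzMzMzMxERERERERERERERERERERERERERERERMzMzMzMzMzMxEREREREREREREREREREREREREREREREzMzMzMzMzMzERERERERERERERERERERERERERERERETMzMzMzMzMzERERERERERERERERERERERERERERERERMzMzMzMzMzEREREREREREREREREREREREREREREREREzMzMzMzMzERERERERERERERERERERERERERERERERETMzMzMzMzERERERERERERERERERERERERERERERERERMzMzMzMzEREREREREREREREREREREREREREREREREREzMzMzMzERERERERERERERERERERERERERERERERERETMzMzMxERERERERERERERERERERERERERERERERERERMzMzMxEREREREREREREREREREREREREREREREREREREjMzMzERERERERERERERERERERERERERERERERERERESIjMxERERERERERERERERERERERERERERERERERERERIiIREREREREREREREREREREREREREREREREREREREREiIiERERERERERERERERERERERERERERERERERERERESIiIhERERERERERERERERERERERERERERERERERERERIiIiEREREREREREREREREREREREREREREREREREREREiIiIhERERERERERERERERERERERERERERERERERERESIiIiERERERERERERERERERERERERERERERERERERERIiIiIhEREREREREREREREREREREREREREREREREREREiIiIiIRERERERERERERERERERERERERERERERERERESIiIiIiERERERERERERERERERERERERERERERERERERIiIiIiIiEREREREREREREREREREREREREREREREREREiIiIiIiIhERERERERERERERERERERERERERERERERESIiIiIiIiIRERERERERERERERERERERERERERERERERIiIiIiIiIiEREREREREREREREREREREREREREREREREiIiIiIiIiIRERERERERERERERERERERERERERERERESIiIiIiIiIhERERERERERERERERERERERERERERERERIiIiIiIiIiEREREREREREREREREREREREREREREREREiIiIiIiIiIRERERERERERERERERERERERERERERERESIiIiIiIiIhERERERERERERERERERERERERERERERERIiIiIiIiIiERERERERERERERERERERERERERERERERQiIiIiIiIiEREREREREREREREREREREREREREREREURCIiIiIiIiIREREREREREREREREREREREREREREREUREIiIiIiIiIhERERERERERERERERERERERERERERFEREQiIiIiIiIiERERERERERERERERERERERERERERFERERCIiIiIiIiIRERERERERERERERERERERERERERFEREREIiIiIiIiIhERERERERERERERERERERERERERREREREQiIiIiIiIiIREREREREREREREREREREREURERERERERCIiIiIiIiIhERERERERERERERERERERFEREREREREREIiIiIiIiIiIhESIiERERERERERERERREREREREREREQiIiIiIiIiIiIiIiIiIRERERERERERRERERERERERERCIiIiIiIiIiIiIiIiIiERERERERERREREREREREREREIiIiIiIiIiIiIiIiIiIRERERERERFEREREREREREREQiIiIiIiIiIiIiIiIiIiERERERERFERERERERERERERCIiIiIiIiIiIiIiIiIiIhEREREREUREREREREREREREIiIiIiIiIiIiIiIiIiIiIRERERERREREREREREREREQiIiIiIiIiIiIiIiIiIiIhERERERRERERERERERERERCIiIiIiIiIiIiIiIiIiIiIRERERRERERERERERERERE"/>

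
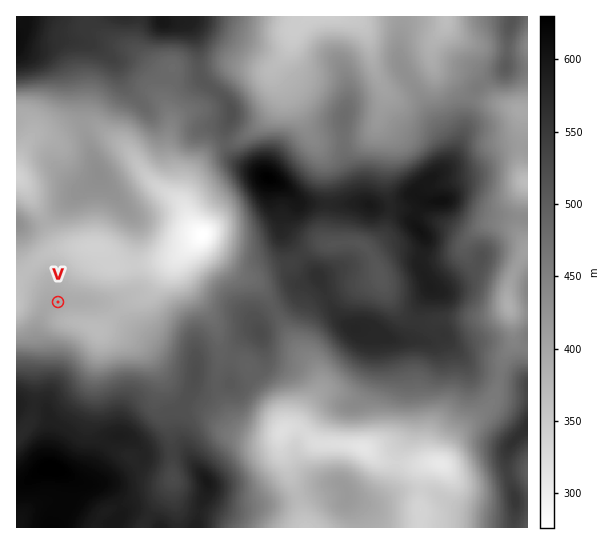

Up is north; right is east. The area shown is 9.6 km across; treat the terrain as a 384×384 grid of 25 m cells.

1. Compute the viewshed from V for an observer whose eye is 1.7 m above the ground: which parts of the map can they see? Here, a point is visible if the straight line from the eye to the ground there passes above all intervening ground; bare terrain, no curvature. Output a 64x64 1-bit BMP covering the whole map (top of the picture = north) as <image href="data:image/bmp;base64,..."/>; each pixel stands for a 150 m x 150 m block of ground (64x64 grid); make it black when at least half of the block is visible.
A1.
<image width="64" height="64" href="data:image/bmp;base64,Qk0+AgAAAAAAAD4AAAAoAAAAQAAAAEAAAAABAAEAAAAAAAACAAATCwAAEwsAAAIAAAAAAAAA////AAAAAAAAAAAAAAAAAAAAAAAAAAAAAAAAAAAAAAAAAAAAAAAAAAAAAAAAAAAAAAAAAAAAAAAAAAAAAAAAAAAAAAAAAAAAAAAAAAAAAAAAAAAAAAAAAAAAAAAAAAAAAAAAAAAAAAAAAAAAAAAAAAB4AAAAAAAAAPgAAAAAAAAA/AAAAAAAAAD8GAAAAAAAwPw4AAAAAAD8//wAAAAAAP///AAAAAAA///8AAAAAAD///wAAAAAAP///AAAAAAA///8AAAAAAA///wEAAAAAD///BgAAAAAGP//+AAAAAAPgH/wAAAAAA+AP/AgAAAAAAAP4OAAAAAAAAPxwAAAAAAAAf/AAAAAAAAB/8AAAAAAAAD/gAAAAMADAH+AAAAA4AeAP4AAAAD8HwA/gAAAAP//AD+AAAAAH/4AfwAAAAAP/AD/AAAAAAf4Af8AAAAAAfAA/wAAAAAAYAD+AAAAAAAAAP4AAAAAAAAA/AAAAAAAAAH4AAAAAAAAAeAAAAAAAAAHwAAAAAAAAA/AAAAAAAAAf+AAAAAAwAD84AAAAADAA5xgAAAAAPAPHmAAAAAA/h4fwAAAAAD//B+AAAAAAP/8DwAAAAAA//wGAAAAAAD//gYAAAAAAP/wBgAAAAAAB+AHAAAAAAAAAP8AAAAAAAAB/wAAAAAAAAP8AAAAAAAAD8AAAAAAAA=="/>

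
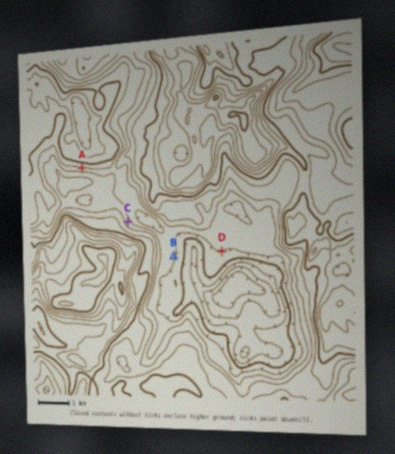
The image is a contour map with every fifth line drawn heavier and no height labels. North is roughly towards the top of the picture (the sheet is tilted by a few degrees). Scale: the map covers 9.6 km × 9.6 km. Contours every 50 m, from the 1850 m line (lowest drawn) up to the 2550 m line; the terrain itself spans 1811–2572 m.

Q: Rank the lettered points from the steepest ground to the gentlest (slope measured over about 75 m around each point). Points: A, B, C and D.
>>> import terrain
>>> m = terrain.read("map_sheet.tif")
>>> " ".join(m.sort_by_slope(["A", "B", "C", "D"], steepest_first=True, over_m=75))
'A C B D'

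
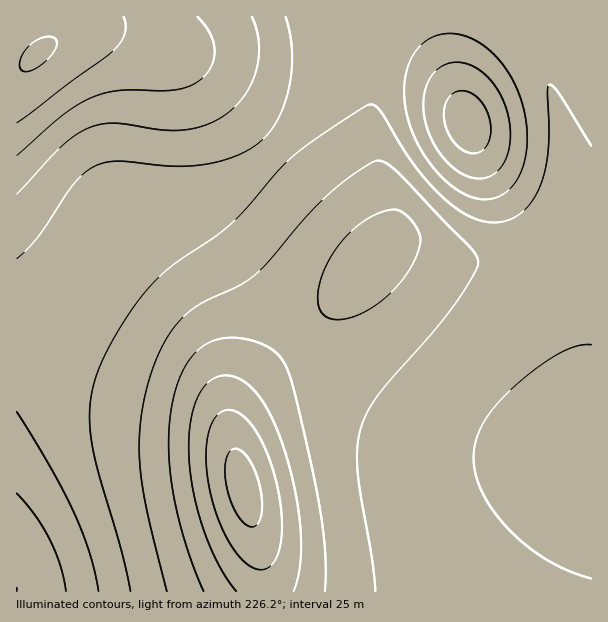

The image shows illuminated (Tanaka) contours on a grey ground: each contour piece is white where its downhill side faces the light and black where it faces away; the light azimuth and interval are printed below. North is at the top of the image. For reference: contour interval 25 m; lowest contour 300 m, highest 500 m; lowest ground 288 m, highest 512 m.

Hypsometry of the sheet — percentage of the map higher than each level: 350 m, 92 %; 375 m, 83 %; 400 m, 65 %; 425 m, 35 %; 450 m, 7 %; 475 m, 3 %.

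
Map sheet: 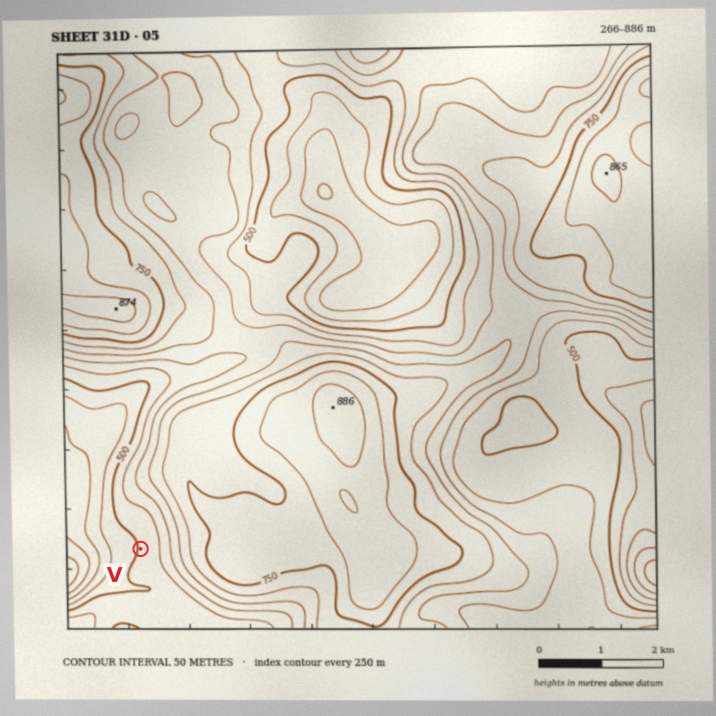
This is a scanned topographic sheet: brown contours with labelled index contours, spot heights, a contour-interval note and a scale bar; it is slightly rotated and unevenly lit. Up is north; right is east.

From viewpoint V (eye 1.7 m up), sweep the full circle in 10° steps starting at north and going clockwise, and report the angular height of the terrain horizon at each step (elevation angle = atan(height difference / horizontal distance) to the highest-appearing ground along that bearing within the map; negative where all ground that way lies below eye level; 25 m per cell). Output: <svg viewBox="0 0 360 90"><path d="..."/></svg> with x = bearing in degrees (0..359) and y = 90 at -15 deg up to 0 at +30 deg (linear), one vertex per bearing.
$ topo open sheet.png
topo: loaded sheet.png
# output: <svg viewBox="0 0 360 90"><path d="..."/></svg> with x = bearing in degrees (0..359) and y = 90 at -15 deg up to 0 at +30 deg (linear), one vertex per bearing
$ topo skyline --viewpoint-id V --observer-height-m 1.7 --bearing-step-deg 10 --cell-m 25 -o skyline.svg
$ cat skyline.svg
<svg viewBox="0 0 360 90"><path d="M0 49l10-3 10-4 10-3 10-2 10-2 10 0 10-1 10-1 10 0 10 1 10 4 10 6 10 5 10 2 10 2 10 1 10 2 10 2 10 0 10 1 10-2 10-3 10 7 10 7 10 1 10 1 10 0 10-1 10-1 10-2 10-2 10-2 10-3 10-4 10-5"/></svg>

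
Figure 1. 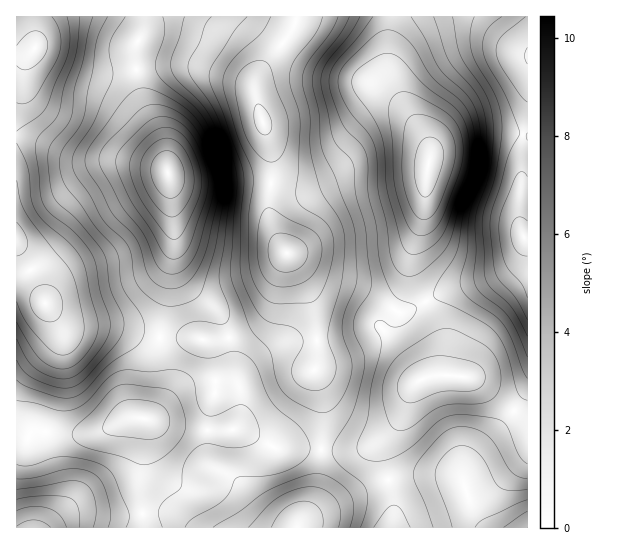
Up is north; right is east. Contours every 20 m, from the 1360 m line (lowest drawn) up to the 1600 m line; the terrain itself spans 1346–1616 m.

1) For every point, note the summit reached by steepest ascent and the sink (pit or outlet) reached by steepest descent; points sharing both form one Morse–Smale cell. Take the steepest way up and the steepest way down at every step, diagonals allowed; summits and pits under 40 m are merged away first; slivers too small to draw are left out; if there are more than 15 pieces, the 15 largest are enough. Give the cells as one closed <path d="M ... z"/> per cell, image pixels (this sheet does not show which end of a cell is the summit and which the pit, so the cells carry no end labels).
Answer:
<path d="M389 16l-92 0-6 17-31 38-5 12 0 11 17 64-3 59 4 13 11 20 35 27 42 12 34 22 10 1 20-10-12-27-1-24 12-40 1-30 6-27-6-16-21-32-15-31z"/><path d="M295 16l-151 1-1 14-8 20 1 20 7 30 14 28 8 24 6 33 4 53-7 56-8 36 1 6 30 0 11 3 19 0 12-3 22-10 10-10 6-10 16-54-14-23-4-13 3-59-17-64 0-11 8-16 28-34 5-11z"/><path d="M22 137l-6 1 0 107 13 22 18 39 15 17 9 4 40 0 48 10 9-42 7-56-7-66-6-5-24-5-60-6-36-14z"/><path d="M287 253l-7 18-9 36-6 10-14 12-30 11-19 0-11-3-31 1 4 49-4 14-8 14-4 3 1 2 26 7 30 4 33-2 37 19 46 1 2-47-8-28 2-13-2-46-7-22z"/><path d="M143 16l-126 0-1 121 22 4 40 16 52 4 32 7 4 3 1-10-3-14-7-18-14-28-6-20-2-30 8-20z"/><path d="M17 245l-1 192 11 0 6-5 34 3 26-2 13-4 21-10 23-2 10-16 4-14-4-49-39-10-50-1-9-4-15-17-8-20z"/><path d="M147 419l-2 0-1 32-4 22 0 25 5 30 152 0 14-21 8-25 2-33-46-1-37-19-45 0-24-4z"/><path d="M289 253l19 40 7 22 2 23 0 23-2 13 8 28-2 47 32 2 16-4 14-10 13-12 17-39 9-7 18-5 3-28-4-20-13-23-17 8-11 1-37-23-42-12z"/><path d="M527 16l-138 1 0 58 15 31 21 32 5 15 12-10 21-8 16-3 44 2 5-19z"/><path d="M447 375l-25 4-11 11-11 29-17 26 0 13 5 21 37-4 29 1 10 7 8 24 15 21 40 0 1-106-50-41-8-4z"/><path d="M509 132l-30 0-21 4-16 7-11 11-6 27-1 30-12 40 1 24 13 26 24-12 27-6 29-12 13-12 5-10 1-10-6-22 4-82z"/><path d="M137 417l-10 2-21 10-13 4-26 2-34-3-6 5-10 0-1 90 127 1-3-30 0-25 4-22 1-32z"/><path d="M527 237l-3 1 0 11-5 10-13 12-29 12-27 6-25 13 14 24 2 9 2 16-3 23 30 3 8 4 49 40z"/><path d="M446 475l-39 1-18 4 4 19-1 28 94 1-14-21-8-24-10-7z"/><path d="M391 429l-17 15-13 5-40 1-5 44-5 13-11 15 1 2 12-9 58-30 17-6-5-21 0-13 9-14z"/>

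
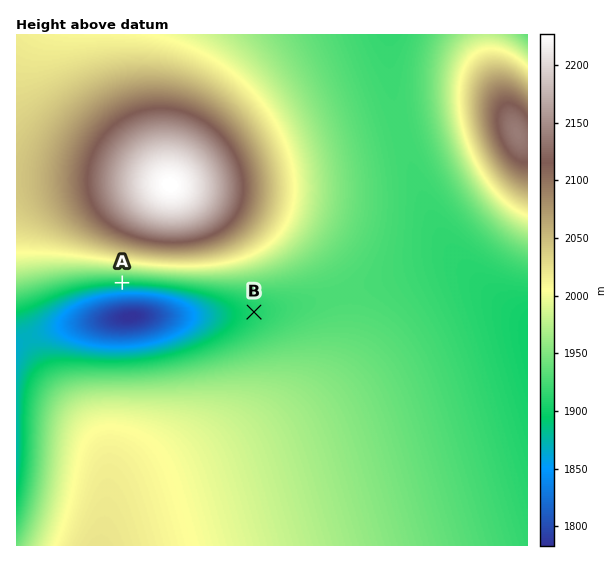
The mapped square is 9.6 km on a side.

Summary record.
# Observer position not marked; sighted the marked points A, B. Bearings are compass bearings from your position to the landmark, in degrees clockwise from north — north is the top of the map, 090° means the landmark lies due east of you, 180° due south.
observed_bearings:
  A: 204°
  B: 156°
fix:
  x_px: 181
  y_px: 149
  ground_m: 2191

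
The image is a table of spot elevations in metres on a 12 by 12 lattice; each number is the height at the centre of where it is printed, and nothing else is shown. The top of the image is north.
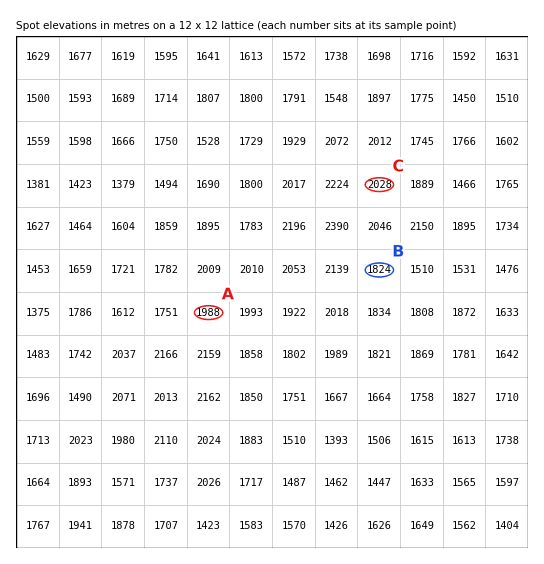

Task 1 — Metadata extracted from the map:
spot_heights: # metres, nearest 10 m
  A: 1990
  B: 1820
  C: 2030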